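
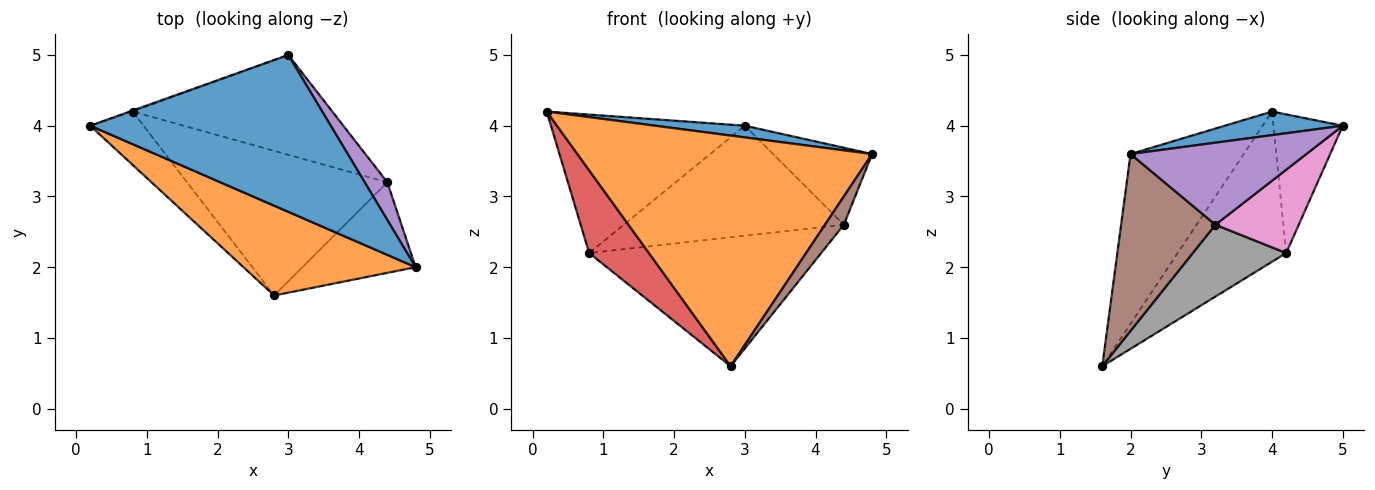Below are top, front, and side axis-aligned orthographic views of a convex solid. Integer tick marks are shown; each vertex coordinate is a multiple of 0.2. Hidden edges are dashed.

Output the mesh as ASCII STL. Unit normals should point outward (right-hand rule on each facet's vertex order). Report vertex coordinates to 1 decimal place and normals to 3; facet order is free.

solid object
 facet normal 0.097 -0.074 0.993
  outer loop
   vertex 3.0 5.0 4.0
   vertex 0.2 4.0 4.2
   vertex 4.8 2.0 3.6
  endloop
 endfacet
 facet normal -0.337 -0.877 0.342
  outer loop
   vertex 2.8 1.6 0.6
   vertex 4.8 2.0 3.6
   vertex 0.2 4.0 4.2
  endloop
 endfacet
 facet normal -0.337 0.942 -0.007
  outer loop
   vertex 0.8 4.2 2.2
   vertex 0.2 4.0 4.2
   vertex 3.0 5.0 4.0
  endloop
 endfacet
 facet normal -0.836 -0.461 -0.297
  outer loop
   vertex 0.8 4.2 2.2
   vertex 2.8 1.6 0.6
   vertex 0.2 4.0 4.2
  endloop
 endfacet
 facet normal 0.847 0.477 0.234
  outer loop
   vertex 4.4 3.2 2.6
   vertex 3.0 5.0 4.0
   vertex 4.8 2.0 3.6
  endloop
 endfacet
 facet normal 0.831 -0.166 -0.532
  outer loop
   vertex 4.4 3.2 2.6
   vertex 4.8 2.0 3.6
   vertex 2.8 1.6 0.6
  endloop
 endfacet
 facet normal 0.270 0.713 -0.647
  outer loop
   vertex 4.4 3.2 2.6
   vertex 0.8 4.2 2.2
   vertex 3.0 5.0 4.0
  endloop
 endfacet
 facet normal 0.259 0.643 -0.721
  outer loop
   vertex 4.4 3.2 2.6
   vertex 2.8 1.6 0.6
   vertex 0.8 4.2 2.2
  endloop
 endfacet
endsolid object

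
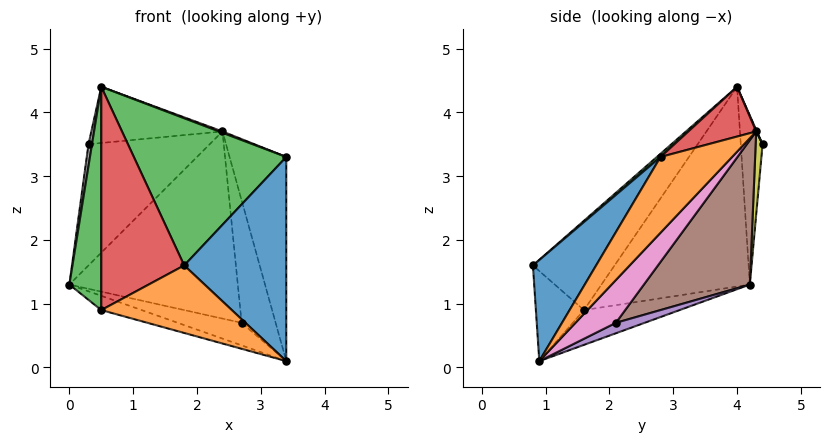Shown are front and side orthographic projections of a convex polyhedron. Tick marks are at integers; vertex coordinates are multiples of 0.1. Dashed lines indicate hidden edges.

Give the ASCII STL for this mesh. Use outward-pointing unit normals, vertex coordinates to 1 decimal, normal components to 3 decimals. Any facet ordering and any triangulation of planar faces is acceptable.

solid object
 facet normal -0.242 0.102 -0.965
  outer loop
   vertex 0.5 1.6 0.9
   vertex 0.0 4.2 1.3
   vertex 3.4 0.9 0.1
  endloop
 endfacet
 facet normal -0.317 -0.862 -0.396
  outer loop
   vertex 0.5 1.6 0.9
   vertex 3.4 0.9 0.1
   vertex 1.8 0.8 1.6
  endloop
 endfacet
 facet normal -0.968 -0.208 0.143
  outer loop
   vertex 0.5 1.6 0.9
   vertex 0.5 4.0 4.4
   vertex 0.0 4.2 1.3
  endloop
 endfacet
 facet normal -0.630 -0.640 0.439
  outer loop
   vertex 0.5 1.6 0.9
   vertex 1.8 0.8 1.6
   vertex 0.5 4.0 4.4
  endloop
 endfacet
 facet normal 0.245 0.544 -0.803
  outer loop
   vertex 2.7 2.1 0.7
   vertex 3.4 0.9 0.1
   vertex 0.0 4.2 1.3
  endloop
 endfacet
 facet normal 0.463 0.736 -0.494
  outer loop
   vertex 2.7 2.1 0.7
   vertex 0.0 4.2 1.3
   vertex 2.4 4.3 3.7
  endloop
 endfacet
 facet normal 0.711 0.599 -0.368
  outer loop
   vertex 2.7 2.1 0.7
   vertex 2.4 4.3 3.7
   vertex 3.4 0.9 0.1
  endloop
 endfacet
 facet normal -0.977 -0.157 0.147
  outer loop
   vertex 0.3 4.4 3.5
   vertex 0.0 4.2 1.3
   vertex 0.5 4.0 4.4
  endloop
 endfacet
 facet normal 0.057 0.994 -0.098
  outer loop
   vertex 0.3 4.4 3.5
   vertex 2.4 4.3 3.7
   vertex 0.0 4.2 1.3
  endloop
 endfacet
 facet normal 0.005 0.914 0.405
  outer loop
   vertex 0.3 4.4 3.5
   vertex 0.5 4.0 4.4
   vertex 2.4 4.3 3.7
  endloop
 endfacet
 facet normal 0.470 -0.759 0.451
  outer loop
   vertex 3.4 2.8 3.3
   vertex 1.8 0.8 1.6
   vertex 3.4 0.9 0.1
  endloop
 endfacet
 facet normal 0.735 0.583 -0.346
  outer loop
   vertex 3.4 2.8 3.3
   vertex 3.4 0.9 0.1
   vertex 2.4 4.3 3.7
  endloop
 endfacet
 facet normal 0.016 -0.655 0.756
  outer loop
   vertex 3.4 2.8 3.3
   vertex 0.5 4.0 4.4
   vertex 1.8 0.8 1.6
  endloop
 endfacet
 facet normal 0.348 -0.018 0.937
  outer loop
   vertex 3.4 2.8 3.3
   vertex 2.4 4.3 3.7
   vertex 0.5 4.0 4.4
  endloop
 endfacet
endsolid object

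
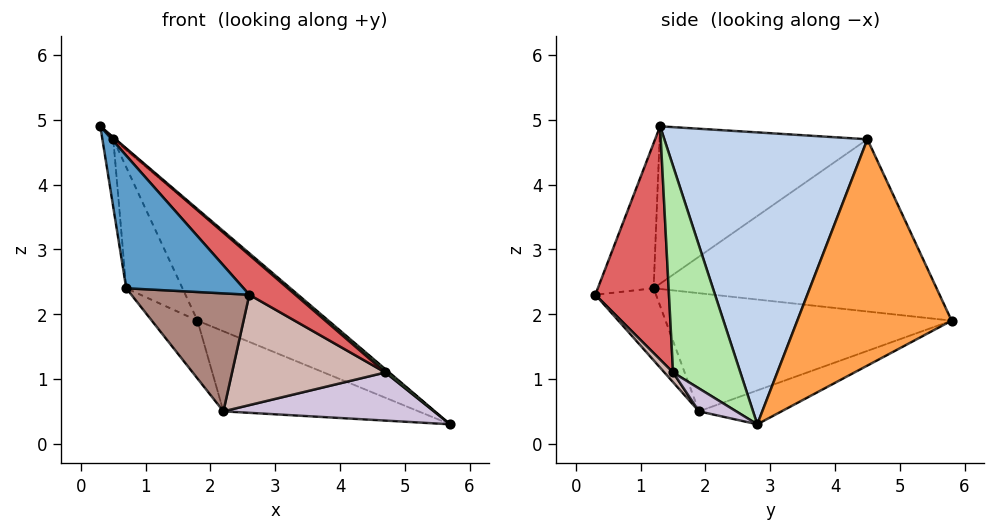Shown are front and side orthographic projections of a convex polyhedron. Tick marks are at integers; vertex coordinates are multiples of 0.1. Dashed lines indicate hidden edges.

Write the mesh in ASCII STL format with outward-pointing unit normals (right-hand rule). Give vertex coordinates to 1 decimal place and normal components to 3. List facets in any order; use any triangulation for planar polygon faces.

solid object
 facet normal -0.429 -0.903 -0.033
  outer loop
   vertex 0.7 1.2 2.4
   vertex 2.6 0.3 2.3
   vertex 0.3 1.3 4.9
  endloop
 endfacet
 facet normal 0.647 0.007 0.762
  outer loop
   vertex 0.5 4.5 4.7
   vertex 0.3 1.3 4.9
   vertex 5.7 2.8 0.3
  endloop
 endfacet
 facet normal 0.640 0.540 0.547
  outer loop
   vertex 0.5 4.5 4.7
   vertex 5.7 2.8 0.3
   vertex 1.8 5.8 1.9
  endloop
 endfacet
 facet normal -0.986 0.052 -0.160
  outer loop
   vertex 0.5 4.5 4.7
   vertex 0.7 1.2 2.4
   vertex 0.3 1.3 4.9
  endloop
 endfacet
 facet normal -0.921 0.183 -0.343
  outer loop
   vertex 0.5 4.5 4.7
   vertex 1.8 5.8 1.9
   vertex 0.7 1.2 2.4
  endloop
 endfacet
 facet normal 0.654 -0.038 0.755
  outer loop
   vertex 4.7 1.5 1.1
   vertex 5.7 2.8 0.3
   vertex 0.3 1.3 4.9
  endloop
 endfacet
 facet normal 0.614 -0.383 0.690
  outer loop
   vertex 4.7 1.5 1.1
   vertex 0.3 1.3 4.9
   vertex 2.6 0.3 2.3
  endloop
 endfacet
 facet normal -0.136 0.322 -0.937
  outer loop
   vertex 2.2 1.9 0.5
   vertex 1.8 5.8 1.9
   vertex 5.7 2.8 0.3
  endloop
 endfacet
 facet normal -0.801 0.128 -0.585
  outer loop
   vertex 2.2 1.9 0.5
   vertex 0.7 1.2 2.4
   vertex 1.8 5.8 1.9
  endloop
 endfacet
 facet normal 0.102 -0.577 -0.810
  outer loop
   vertex 2.2 1.9 0.5
   vertex 5.7 2.8 0.3
   vertex 4.7 1.5 1.1
  endloop
 endfacet
 facet normal -0.377 -0.732 -0.567
  outer loop
   vertex 2.2 1.9 0.5
   vertex 2.6 0.3 2.3
   vertex 0.7 1.2 2.4
  endloop
 endfacet
 facet normal 0.042 -0.742 -0.669
  outer loop
   vertex 2.2 1.9 0.5
   vertex 4.7 1.5 1.1
   vertex 2.6 0.3 2.3
  endloop
 endfacet
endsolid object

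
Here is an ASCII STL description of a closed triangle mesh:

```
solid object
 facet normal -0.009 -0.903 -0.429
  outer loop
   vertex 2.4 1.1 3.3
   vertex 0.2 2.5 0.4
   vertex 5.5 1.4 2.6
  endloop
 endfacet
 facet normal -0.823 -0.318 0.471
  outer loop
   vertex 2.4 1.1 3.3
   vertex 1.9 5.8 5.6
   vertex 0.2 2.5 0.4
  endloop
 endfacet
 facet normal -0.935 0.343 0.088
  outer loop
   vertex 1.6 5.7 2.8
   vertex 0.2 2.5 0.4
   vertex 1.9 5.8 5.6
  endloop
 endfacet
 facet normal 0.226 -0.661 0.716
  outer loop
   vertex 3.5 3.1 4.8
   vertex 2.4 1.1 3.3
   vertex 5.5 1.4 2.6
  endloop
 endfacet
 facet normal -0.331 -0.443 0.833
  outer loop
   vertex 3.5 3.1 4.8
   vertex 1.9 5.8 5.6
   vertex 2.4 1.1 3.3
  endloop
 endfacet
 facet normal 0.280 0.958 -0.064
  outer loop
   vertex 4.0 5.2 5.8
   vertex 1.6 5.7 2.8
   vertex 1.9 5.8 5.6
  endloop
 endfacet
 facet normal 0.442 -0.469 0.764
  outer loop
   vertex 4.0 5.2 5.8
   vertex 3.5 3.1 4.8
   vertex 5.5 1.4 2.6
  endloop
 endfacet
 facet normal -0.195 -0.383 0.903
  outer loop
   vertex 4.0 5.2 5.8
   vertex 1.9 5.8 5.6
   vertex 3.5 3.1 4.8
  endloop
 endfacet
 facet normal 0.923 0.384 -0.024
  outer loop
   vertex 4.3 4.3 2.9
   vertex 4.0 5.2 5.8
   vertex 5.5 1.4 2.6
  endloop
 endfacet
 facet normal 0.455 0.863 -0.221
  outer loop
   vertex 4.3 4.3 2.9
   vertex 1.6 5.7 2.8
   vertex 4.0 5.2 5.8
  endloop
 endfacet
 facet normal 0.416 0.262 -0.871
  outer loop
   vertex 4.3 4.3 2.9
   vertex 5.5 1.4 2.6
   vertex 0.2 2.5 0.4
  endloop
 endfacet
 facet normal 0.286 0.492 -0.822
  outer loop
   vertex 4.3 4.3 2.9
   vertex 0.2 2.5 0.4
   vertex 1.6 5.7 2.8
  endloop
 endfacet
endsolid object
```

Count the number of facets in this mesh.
12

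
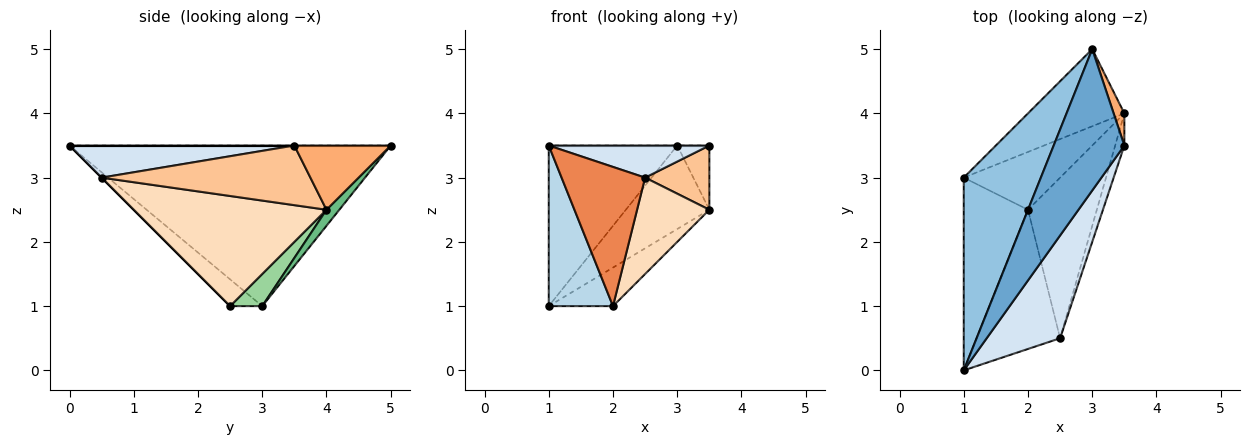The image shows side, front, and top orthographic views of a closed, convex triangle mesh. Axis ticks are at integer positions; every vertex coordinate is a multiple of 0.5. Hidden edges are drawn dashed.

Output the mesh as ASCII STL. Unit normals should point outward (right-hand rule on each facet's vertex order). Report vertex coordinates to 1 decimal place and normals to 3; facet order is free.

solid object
 facet normal 0.000 0.000 1.000
  outer loop
   vertex 3.0 5.0 3.5
   vertex 1.0 0.0 3.5
   vertex 3.5 3.5 3.5
  endloop
 endfacet
 facet normal -0.848 0.339 0.407
  outer loop
   vertex 1.0 3.0 1.0
   vertex 1.0 0.0 3.5
   vertex 3.0 5.0 3.5
  endloop
 endfacet
 facet normal -0.305 -0.610 -0.732
  outer loop
   vertex 1.0 3.0 1.0
   vertex 2.0 2.5 1.0
   vertex 1.0 0.0 3.5
  endloop
 endfacet
 facet normal 0.385 -0.275 0.881
  outer loop
   vertex 2.5 0.5 3.0
   vertex 3.5 3.5 3.5
   vertex 1.0 0.0 3.5
  endloop
 endfacet
 facet normal 0.000 -0.707 -0.707
  outer loop
   vertex 2.5 0.5 3.0
   vertex 1.0 0.0 3.5
   vertex 2.0 2.5 1.0
  endloop
 endfacet
 facet normal 0.937 0.312 0.156
  outer loop
   vertex 3.5 4.0 2.5
   vertex 3.0 5.0 3.5
   vertex 3.5 3.5 3.5
  endloop
 endfacet
 facet normal 0.946 -0.291 -0.145
  outer loop
   vertex 3.5 4.0 2.5
   vertex 3.5 3.5 3.5
   vertex 2.5 0.5 3.0
  endloop
 endfacet
 facet normal 0.808 -0.303 -0.505
  outer loop
   vertex 3.5 4.0 2.5
   vertex 2.5 0.5 3.0
   vertex 2.0 2.5 1.0
  endloop
 endfacet
 facet normal 0.112 0.730 -0.674
  outer loop
   vertex 3.5 4.0 2.5
   vertex 1.0 3.0 1.0
   vertex 3.0 5.0 3.5
  endloop
 endfacet
 facet normal 0.267 0.535 -0.802
  outer loop
   vertex 3.5 4.0 2.5
   vertex 2.0 2.5 1.0
   vertex 1.0 3.0 1.0
  endloop
 endfacet
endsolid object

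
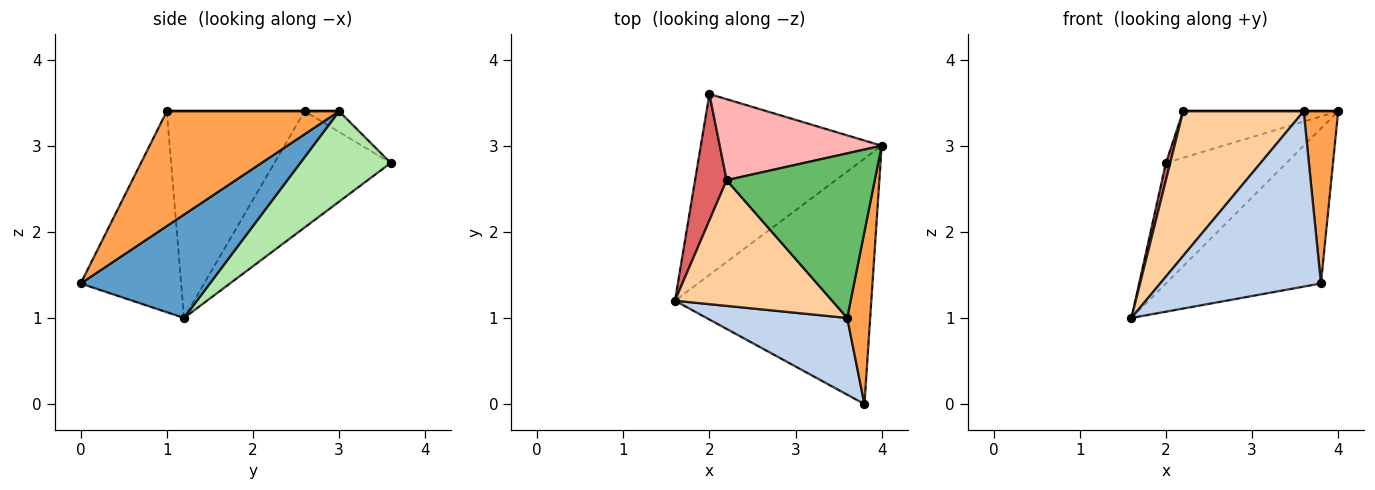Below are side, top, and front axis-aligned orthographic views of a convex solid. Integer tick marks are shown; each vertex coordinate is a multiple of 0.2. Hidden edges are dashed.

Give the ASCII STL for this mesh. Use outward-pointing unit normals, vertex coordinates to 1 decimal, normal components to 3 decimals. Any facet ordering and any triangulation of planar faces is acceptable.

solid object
 facet normal 0.407 0.488 -0.772
  outer loop
   vertex 3.8 0.0 1.4
   vertex 1.6 1.2 1.0
   vertex 4.0 3.0 3.4
  endloop
 endfacet
 facet normal -0.497 -0.795 0.348
  outer loop
   vertex 3.6 1.0 3.4
   vertex 1.6 1.2 1.0
   vertex 3.8 0.0 1.4
  endloop
 endfacet
 facet normal 0.962 -0.192 0.192
  outer loop
   vertex 3.6 1.0 3.4
   vertex 3.8 0.0 1.4
   vertex 4.0 3.0 3.4
  endloop
 endfacet
 facet normal -0.653 -0.572 0.497
  outer loop
   vertex 2.2 2.6 3.4
   vertex 1.6 1.2 1.0
   vertex 3.6 1.0 3.4
  endloop
 endfacet
 facet normal 0.000 0.000 1.000
  outer loop
   vertex 2.2 2.6 3.4
   vertex 3.6 1.0 3.4
   vertex 4.0 3.0 3.4
  endloop
 endfacet
 facet normal 0.384 0.512 -0.768
  outer loop
   vertex 2.0 3.6 2.8
   vertex 4.0 3.0 3.4
   vertex 1.6 1.2 1.0
  endloop
 endfacet
 facet normal -0.964 -0.036 0.262
  outer loop
   vertex 2.0 3.6 2.8
   vertex 1.6 1.2 1.0
   vertex 2.2 2.6 3.4
  endloop
 endfacet
 facet normal -0.110 0.495 0.862
  outer loop
   vertex 2.0 3.6 2.8
   vertex 2.2 2.6 3.4
   vertex 4.0 3.0 3.4
  endloop
 endfacet
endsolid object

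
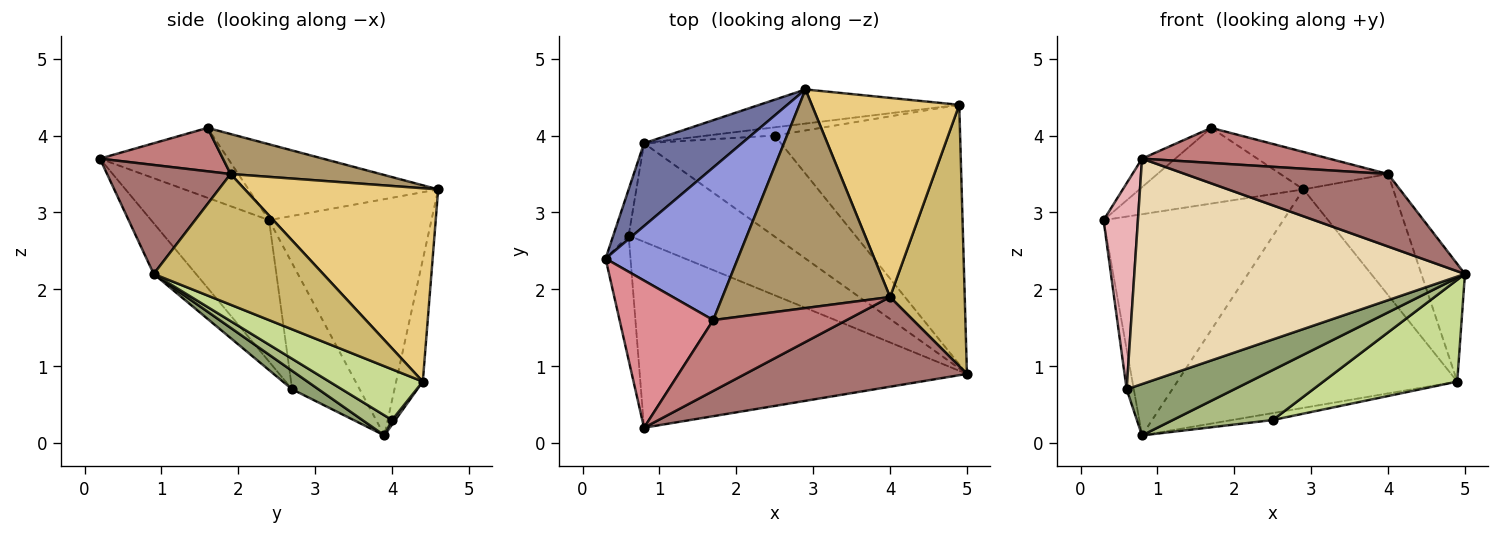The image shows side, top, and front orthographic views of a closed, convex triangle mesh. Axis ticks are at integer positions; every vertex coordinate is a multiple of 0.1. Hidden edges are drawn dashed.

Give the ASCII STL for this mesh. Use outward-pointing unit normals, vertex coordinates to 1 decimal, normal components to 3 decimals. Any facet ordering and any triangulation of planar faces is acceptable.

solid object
 facet normal -0.646 0.715 0.268
  outer loop
   vertex 0.8 3.9 0.1
   vertex 0.3 2.4 2.9
   vertex 2.9 4.6 3.3
  endloop
 endfacet
 facet normal -0.094 0.984 -0.154
  outer loop
   vertex 4.9 4.4 0.8
   vertex 0.8 3.9 0.1
   vertex 2.9 4.6 3.3
  endloop
 endfacet
 facet normal -0.457 0.395 0.797
  outer loop
   vertex 1.7 1.6 4.1
   vertex 2.9 4.6 3.3
   vertex 0.3 2.4 2.9
  endloop
 endfacet
 facet normal -0.987 0.104 -0.120
  outer loop
   vertex 0.6 2.7 0.7
   vertex 0.3 2.4 2.9
   vertex 0.8 3.9 0.1
  endloop
 endfacet
 facet normal 0.112 -0.459 -0.881
  outer loop
   vertex 0.6 2.7 0.7
   vertex 0.8 3.9 0.1
   vertex 5.0 0.9 2.2
  endloop
 endfacet
 facet normal 0.130 -0.440 -0.889
  outer loop
   vertex 2.5 4.0 0.3
   vertex 5.0 0.9 2.2
   vertex 0.8 3.9 0.1
  endloop
 endfacet
 facet normal 0.247 -0.354 -0.902
  outer loop
   vertex 2.5 4.0 0.3
   vertex 4.9 4.4 0.8
   vertex 5.0 0.9 2.2
  endloop
 endfacet
 facet normal 0.052 0.643 -0.764
  outer loop
   vertex 2.5 4.0 0.3
   vertex 0.8 3.9 0.1
   vertex 4.9 4.4 0.8
  endloop
 endfacet
 facet normal 0.229 0.164 0.959
  outer loop
   vertex 4.0 1.9 3.5
   vertex 2.9 4.6 3.3
   vertex 1.7 1.6 4.1
  endloop
 endfacet
 facet normal 0.847 0.218 0.484
  outer loop
   vertex 4.0 1.9 3.5
   vertex 5.0 0.9 2.2
   vertex 4.9 4.4 0.8
  endloop
 endfacet
 facet normal 0.746 0.346 0.569
  outer loop
   vertex 4.0 1.9 3.5
   vertex 4.9 4.4 0.8
   vertex 2.9 4.6 3.3
  endloop
 endfacet
 facet normal -0.098 -0.768 -0.633
  outer loop
   vertex 0.8 0.2 3.7
   vertex 0.6 2.7 0.7
   vertex 5.0 0.9 2.2
  endloop
 endfacet
 facet normal 0.357 -0.587 0.726
  outer loop
   vertex 0.8 0.2 3.7
   vertex 5.0 0.9 2.2
   vertex 4.0 1.9 3.5
  endloop
 endfacet
 facet normal 0.280 -0.426 0.860
  outer loop
   vertex 0.8 0.2 3.7
   vertex 4.0 1.9 3.5
   vertex 1.7 1.6 4.1
  endloop
 endfacet
 facet normal -0.591 0.154 0.792
  outer loop
   vertex 0.8 0.2 3.7
   vertex 1.7 1.6 4.1
   vertex 0.3 2.4 2.9
  endloop
 endfacet
 facet normal -0.947 -0.276 -0.167
  outer loop
   vertex 0.8 0.2 3.7
   vertex 0.3 2.4 2.9
   vertex 0.6 2.7 0.7
  endloop
 endfacet
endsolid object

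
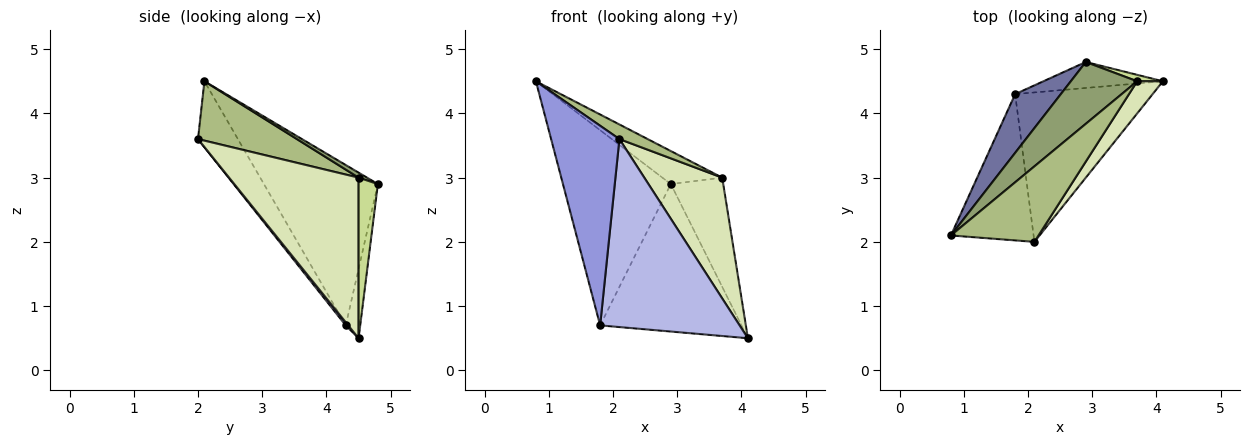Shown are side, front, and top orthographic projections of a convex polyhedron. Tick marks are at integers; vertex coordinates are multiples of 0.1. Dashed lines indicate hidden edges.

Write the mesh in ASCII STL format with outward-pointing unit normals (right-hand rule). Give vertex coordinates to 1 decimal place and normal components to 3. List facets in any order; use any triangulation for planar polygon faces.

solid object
 facet normal -0.711 0.673 0.203
  outer loop
   vertex 1.8 4.3 0.7
   vertex 0.8 2.1 4.5
   vertex 2.9 4.8 2.9
  endloop
 endfacet
 facet normal -0.100 0.980 -0.173
  outer loop
   vertex 1.8 4.3 0.7
   vertex 2.9 4.8 2.9
   vertex 4.1 4.5 0.5
  endloop
 endfacet
 facet normal -0.426 -0.730 -0.535
  outer loop
   vertex 1.8 4.3 0.7
   vertex 2.1 2.0 3.6
   vertex 0.8 2.1 4.5
  endloop
 endfacet
 facet normal 0.014 -0.783 -0.622
  outer loop
   vertex 1.8 4.3 0.7
   vertex 4.1 4.5 0.5
   vertex 2.1 2.0 3.6
  endloop
 endfacet
 facet normal 0.066 0.470 0.880
  outer loop
   vertex 3.7 4.5 3.0
   vertex 2.9 4.8 2.9
   vertex 0.8 2.1 4.5
  endloop
 endfacet
 facet normal 0.554 -0.158 0.817
  outer loop
   vertex 3.7 4.5 3.0
   vertex 0.8 2.1 4.5
   vertex 2.1 2.0 3.6
  endloop
 endfacet
 facet normal 0.345 0.937 0.055
  outer loop
   vertex 3.7 4.5 3.0
   vertex 4.1 4.5 0.5
   vertex 2.9 4.8 2.9
  endloop
 endfacet
 facet normal 0.849 -0.511 0.136
  outer loop
   vertex 3.7 4.5 3.0
   vertex 2.1 2.0 3.6
   vertex 4.1 4.5 0.5
  endloop
 endfacet
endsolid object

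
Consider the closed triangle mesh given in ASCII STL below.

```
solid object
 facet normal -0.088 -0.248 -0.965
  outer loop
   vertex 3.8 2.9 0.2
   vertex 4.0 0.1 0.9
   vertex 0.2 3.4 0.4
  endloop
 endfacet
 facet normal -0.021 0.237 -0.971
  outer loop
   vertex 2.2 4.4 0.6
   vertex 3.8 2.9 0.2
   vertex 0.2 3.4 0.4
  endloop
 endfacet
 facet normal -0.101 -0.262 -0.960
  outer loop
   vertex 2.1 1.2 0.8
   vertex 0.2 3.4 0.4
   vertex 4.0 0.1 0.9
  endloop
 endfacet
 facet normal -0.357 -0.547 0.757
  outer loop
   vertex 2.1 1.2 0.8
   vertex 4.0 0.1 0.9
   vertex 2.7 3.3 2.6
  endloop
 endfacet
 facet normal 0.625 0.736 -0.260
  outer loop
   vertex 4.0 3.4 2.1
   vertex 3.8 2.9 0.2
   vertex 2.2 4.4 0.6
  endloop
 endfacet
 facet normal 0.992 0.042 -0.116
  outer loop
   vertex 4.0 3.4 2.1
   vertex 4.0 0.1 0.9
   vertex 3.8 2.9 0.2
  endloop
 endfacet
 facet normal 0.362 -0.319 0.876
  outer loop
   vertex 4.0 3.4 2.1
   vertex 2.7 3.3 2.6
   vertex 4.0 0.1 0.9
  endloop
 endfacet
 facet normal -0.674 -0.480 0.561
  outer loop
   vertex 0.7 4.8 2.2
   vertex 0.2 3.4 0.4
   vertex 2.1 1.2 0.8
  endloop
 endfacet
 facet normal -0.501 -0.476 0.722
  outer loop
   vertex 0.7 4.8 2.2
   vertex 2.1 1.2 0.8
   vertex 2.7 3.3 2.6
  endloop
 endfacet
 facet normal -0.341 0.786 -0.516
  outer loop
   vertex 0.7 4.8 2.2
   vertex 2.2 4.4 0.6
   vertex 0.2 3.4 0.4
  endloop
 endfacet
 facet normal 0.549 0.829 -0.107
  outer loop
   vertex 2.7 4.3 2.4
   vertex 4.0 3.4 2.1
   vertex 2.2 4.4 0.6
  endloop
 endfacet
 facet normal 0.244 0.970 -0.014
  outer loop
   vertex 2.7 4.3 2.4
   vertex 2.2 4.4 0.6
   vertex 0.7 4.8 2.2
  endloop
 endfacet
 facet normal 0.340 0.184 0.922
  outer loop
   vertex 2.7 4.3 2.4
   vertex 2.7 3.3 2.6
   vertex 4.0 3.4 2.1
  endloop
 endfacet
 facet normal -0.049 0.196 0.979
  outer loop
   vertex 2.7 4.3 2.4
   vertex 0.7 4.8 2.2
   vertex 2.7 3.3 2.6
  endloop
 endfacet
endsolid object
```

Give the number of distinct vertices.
9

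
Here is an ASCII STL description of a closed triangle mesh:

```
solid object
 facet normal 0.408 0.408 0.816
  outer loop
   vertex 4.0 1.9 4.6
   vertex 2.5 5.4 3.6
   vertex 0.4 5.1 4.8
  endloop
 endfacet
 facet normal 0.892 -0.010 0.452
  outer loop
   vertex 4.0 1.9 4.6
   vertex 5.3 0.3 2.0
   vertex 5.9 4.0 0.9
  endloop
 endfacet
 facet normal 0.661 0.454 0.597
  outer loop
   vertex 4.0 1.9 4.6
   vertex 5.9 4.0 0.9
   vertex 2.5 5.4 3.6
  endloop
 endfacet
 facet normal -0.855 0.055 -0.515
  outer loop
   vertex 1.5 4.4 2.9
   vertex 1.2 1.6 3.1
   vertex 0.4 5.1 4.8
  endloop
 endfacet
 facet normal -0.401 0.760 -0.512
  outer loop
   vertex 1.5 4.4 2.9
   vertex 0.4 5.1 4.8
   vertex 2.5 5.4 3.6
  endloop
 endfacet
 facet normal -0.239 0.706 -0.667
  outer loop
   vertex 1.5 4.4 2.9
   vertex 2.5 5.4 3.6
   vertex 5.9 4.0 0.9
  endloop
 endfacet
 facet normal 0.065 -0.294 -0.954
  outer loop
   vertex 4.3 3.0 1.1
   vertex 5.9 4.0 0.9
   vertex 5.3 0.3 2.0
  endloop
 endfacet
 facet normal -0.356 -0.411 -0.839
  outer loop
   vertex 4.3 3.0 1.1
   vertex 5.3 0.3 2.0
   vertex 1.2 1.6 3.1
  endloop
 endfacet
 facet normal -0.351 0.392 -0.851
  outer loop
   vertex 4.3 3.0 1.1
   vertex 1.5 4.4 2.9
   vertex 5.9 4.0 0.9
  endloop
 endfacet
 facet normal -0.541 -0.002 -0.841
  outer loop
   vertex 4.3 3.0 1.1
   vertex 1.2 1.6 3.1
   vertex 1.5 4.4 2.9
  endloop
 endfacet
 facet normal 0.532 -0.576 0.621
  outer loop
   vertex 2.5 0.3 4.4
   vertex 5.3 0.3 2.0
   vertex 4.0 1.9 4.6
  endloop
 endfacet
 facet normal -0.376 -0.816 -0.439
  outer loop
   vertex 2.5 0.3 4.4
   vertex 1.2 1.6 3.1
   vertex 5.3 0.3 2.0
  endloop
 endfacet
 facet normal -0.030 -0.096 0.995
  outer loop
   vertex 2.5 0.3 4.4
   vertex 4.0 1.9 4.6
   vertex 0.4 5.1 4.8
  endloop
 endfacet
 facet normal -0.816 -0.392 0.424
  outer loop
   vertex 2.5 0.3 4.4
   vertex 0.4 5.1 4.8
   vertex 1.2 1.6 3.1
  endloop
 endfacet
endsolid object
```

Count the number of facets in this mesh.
14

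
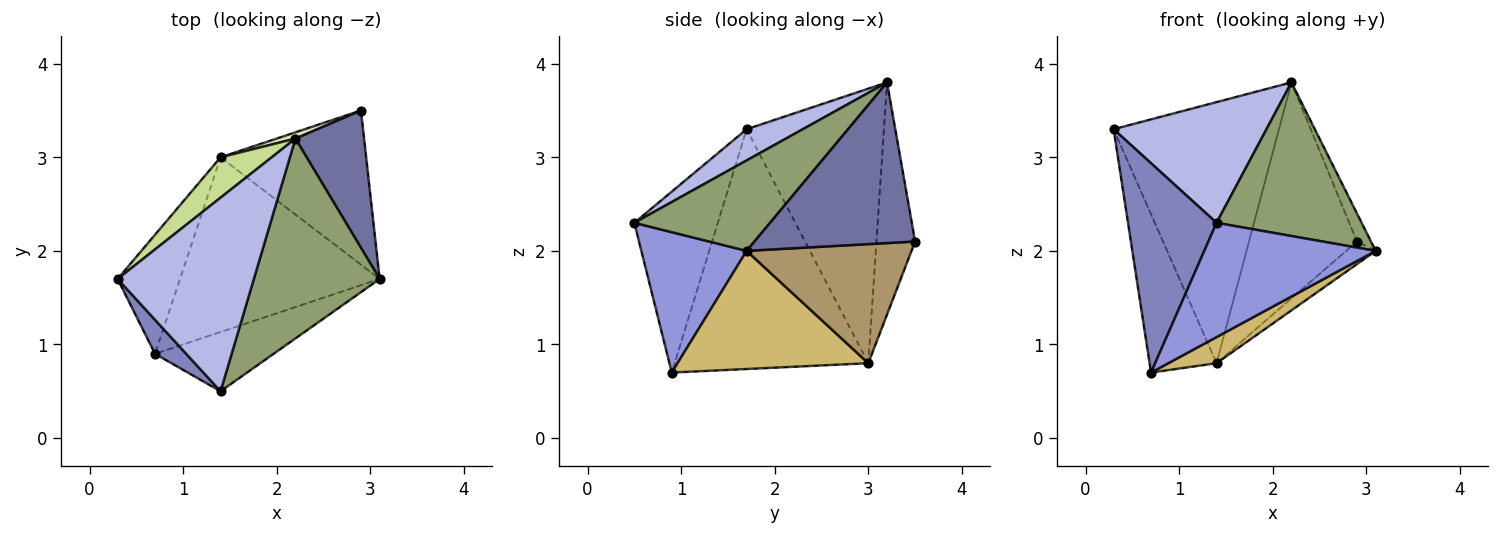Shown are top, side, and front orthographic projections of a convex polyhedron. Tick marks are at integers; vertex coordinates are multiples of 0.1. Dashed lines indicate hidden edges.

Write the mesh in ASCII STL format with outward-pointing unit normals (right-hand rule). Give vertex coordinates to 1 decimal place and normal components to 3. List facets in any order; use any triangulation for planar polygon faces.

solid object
 facet normal 0.917 0.080 0.392
  outer loop
   vertex 2.2 3.2 3.8
   vertex 3.1 1.7 2.0
   vertex 2.9 3.5 2.1
  endloop
 endfacet
 facet normal -0.681 -0.722 0.117
  outer loop
   vertex 1.4 0.5 2.3
   vertex 0.3 1.7 3.3
   vertex 0.7 0.9 0.7
  endloop
 endfacet
 facet normal 0.479 -0.779 -0.404
  outer loop
   vertex 1.4 0.5 2.3
   vertex 0.7 0.9 0.7
   vertex 3.1 1.7 2.0
  endloop
 endfacet
 facet normal 0.191 -0.519 0.833
  outer loop
   vertex 1.4 0.5 2.3
   vertex 2.2 3.2 3.8
   vertex 0.3 1.7 3.3
  endloop
 endfacet
 facet normal 0.495 -0.529 0.689
  outer loop
   vertex 1.4 0.5 2.3
   vertex 3.1 1.7 2.0
   vertex 2.2 3.2 3.8
  endloop
 endfacet
 facet normal -0.918 0.317 -0.239
  outer loop
   vertex 1.4 3.0 0.8
   vertex 0.7 0.9 0.7
   vertex 0.3 1.7 3.3
  endloop
 endfacet
 facet normal -0.634 0.764 0.118
  outer loop
   vertex 1.4 3.0 0.8
   vertex 0.3 1.7 3.3
   vertex 2.2 3.2 3.8
  endloop
 endfacet
 facet normal -0.337 0.941 0.027
  outer loop
   vertex 1.4 3.0 0.8
   vertex 2.2 3.2 3.8
   vertex 2.9 3.5 2.1
  endloop
 endfacet
 facet normal 0.629 0.113 -0.769
  outer loop
   vertex 1.4 3.0 0.8
   vertex 2.9 3.5 2.1
   vertex 3.1 1.7 2.0
  endloop
 endfacet
 facet normal 0.505 -0.128 -0.854
  outer loop
   vertex 1.4 3.0 0.8
   vertex 3.1 1.7 2.0
   vertex 0.7 0.9 0.7
  endloop
 endfacet
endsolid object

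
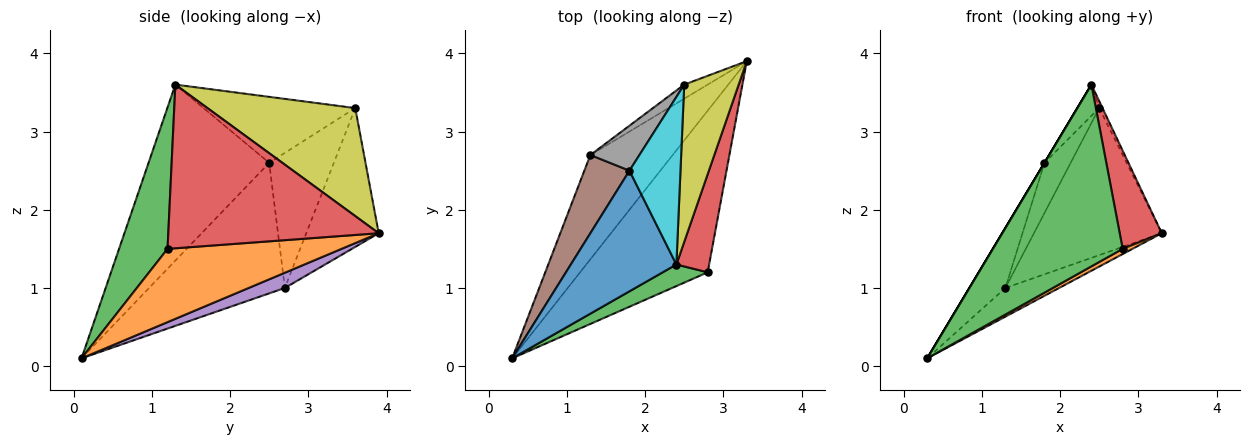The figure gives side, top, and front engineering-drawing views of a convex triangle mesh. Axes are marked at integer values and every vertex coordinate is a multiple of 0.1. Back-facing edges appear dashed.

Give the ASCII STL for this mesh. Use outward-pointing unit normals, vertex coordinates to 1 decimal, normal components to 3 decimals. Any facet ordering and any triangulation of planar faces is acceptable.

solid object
 facet normal -0.857 0.000 0.514
  outer loop
   vertex 1.8 2.5 2.6
   vertex 0.3 0.1 0.1
   vertex 2.4 1.3 3.6
  endloop
 endfacet
 facet normal 0.498 -0.028 -0.867
  outer loop
   vertex 2.8 1.2 1.5
   vertex 0.3 0.1 0.1
   vertex 3.3 3.9 1.7
  endloop
 endfacet
 facet normal 0.348 -0.931 0.111
  outer loop
   vertex 2.8 1.2 1.5
   vertex 2.4 1.3 3.6
   vertex 0.3 0.1 0.1
  endloop
 endfacet
 facet normal 0.962 -0.192 0.192
  outer loop
   vertex 2.8 1.2 1.5
   vertex 3.3 3.9 1.7
   vertex 2.4 1.3 3.6
  endloop
 endfacet
 facet normal 0.176 0.261 -0.949
  outer loop
   vertex 1.3 2.7 1.0
   vertex 3.3 3.9 1.7
   vertex 0.3 0.1 0.1
  endloop
 endfacet
 facet normal -0.917 0.243 0.317
  outer loop
   vertex 1.3 2.7 1.0
   vertex 0.3 0.1 0.1
   vertex 1.8 2.5 2.6
  endloop
 endfacet
 facet normal -0.491 0.867 -0.083
  outer loop
   vertex 2.5 3.6 3.3
   vertex 3.3 3.9 1.7
   vertex 1.3 2.7 1.0
  endloop
 endfacet
 facet normal -0.878 0.356 0.319
  outer loop
   vertex 2.5 3.6 3.3
   vertex 1.3 2.7 1.0
   vertex 1.8 2.5 2.6
  endloop
 endfacet
 facet normal 0.893 0.020 0.450
  outer loop
   vertex 2.5 3.6 3.3
   vertex 2.4 1.3 3.6
   vertex 3.3 3.9 1.7
  endloop
 endfacet
 facet normal -0.786 0.113 0.608
  outer loop
   vertex 2.5 3.6 3.3
   vertex 1.8 2.5 2.6
   vertex 2.4 1.3 3.6
  endloop
 endfacet
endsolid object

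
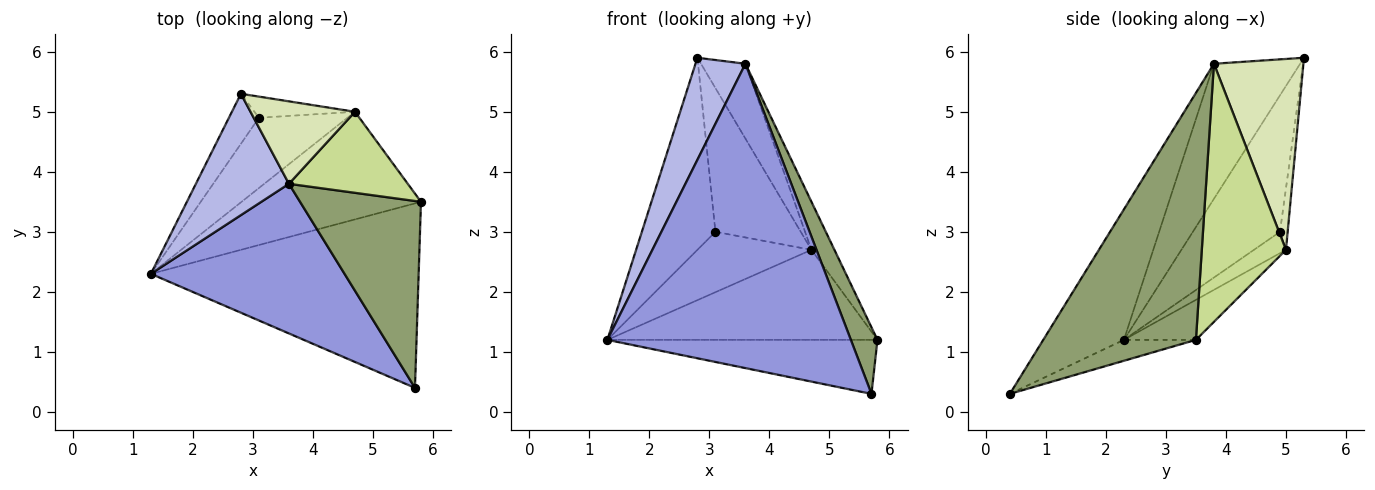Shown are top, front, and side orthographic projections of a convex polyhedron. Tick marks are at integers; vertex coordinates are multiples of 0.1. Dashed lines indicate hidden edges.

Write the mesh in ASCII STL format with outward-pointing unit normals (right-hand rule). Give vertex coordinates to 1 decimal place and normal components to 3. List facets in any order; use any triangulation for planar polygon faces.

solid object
 facet normal -0.075 0.280 -0.957
  outer loop
   vertex 5.7 0.4 0.3
   vertex 1.3 2.3 1.2
   vertex 5.8 3.5 1.2
  endloop
 endfacet
 facet normal -0.753 0.636 -0.166
  outer loop
   vertex 3.1 4.9 3.0
   vertex 1.3 2.3 1.2
   vertex 2.8 5.3 5.9
  endloop
 endfacet
 facet normal -0.285 -0.860 0.423
  outer loop
   vertex 3.6 3.8 5.8
   vertex 1.3 2.3 1.2
   vertex 5.7 0.4 0.3
  endloop
 endfacet
 facet normal -0.743 -0.431 0.512
  outer loop
   vertex 3.6 3.8 5.8
   vertex 2.8 5.3 5.9
   vertex 1.3 2.3 1.2
  endloop
 endfacet
 facet normal 0.887 -0.155 0.434
  outer loop
   vertex 3.6 3.8 5.8
   vertex 5.7 0.4 0.3
   vertex 5.8 3.5 1.2
  endloop
 endfacet
 facet normal -0.089 0.985 -0.145
  outer loop
   vertex 4.7 5.0 2.7
   vertex 3.1 4.9 3.0
   vertex 2.8 5.3 5.9
  endloop
 endfacet
 facet normal 0.882 0.241 0.406
  outer loop
   vertex 4.7 5.0 2.7
   vertex 3.6 3.8 5.8
   vertex 5.8 3.5 1.2
  endloop
 endfacet
 facet normal 0.804 0.400 0.440
  outer loop
   vertex 4.7 5.0 2.7
   vertex 2.8 5.3 5.9
   vertex 3.6 3.8 5.8
  endloop
 endfacet
 facet normal -0.169 0.632 -0.756
  outer loop
   vertex 4.7 5.0 2.7
   vertex 5.8 3.5 1.2
   vertex 1.3 2.3 1.2
  endloop
 endfacet
 facet normal -0.180 0.641 -0.746
  outer loop
   vertex 4.7 5.0 2.7
   vertex 1.3 2.3 1.2
   vertex 3.1 4.9 3.0
  endloop
 endfacet
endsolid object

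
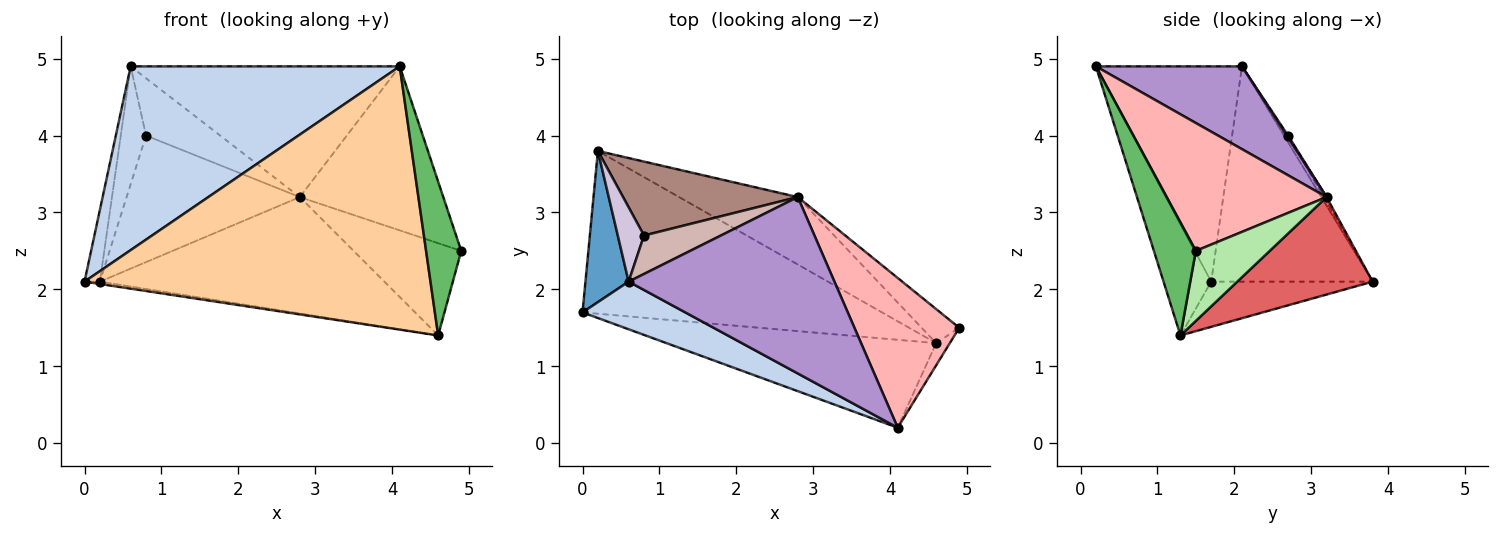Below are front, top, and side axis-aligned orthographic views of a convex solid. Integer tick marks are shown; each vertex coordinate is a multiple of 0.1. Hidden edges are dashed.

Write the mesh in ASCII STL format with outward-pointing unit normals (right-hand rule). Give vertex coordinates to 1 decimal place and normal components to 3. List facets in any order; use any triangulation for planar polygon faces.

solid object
 facet normal -0.976 0.093 0.196
  outer loop
   vertex 0.6 2.1 4.9
   vertex 0.2 3.8 2.1
   vertex 0.0 1.7 2.1
  endloop
 endfacet
 facet normal -0.465 -0.857 0.222
  outer loop
   vertex 4.1 0.2 4.9
   vertex 0.6 2.1 4.9
   vertex 0.0 1.7 2.1
  endloop
 endfacet
 facet normal -0.149 0.014 -0.989
  outer loop
   vertex 4.6 1.3 1.4
   vertex 0.0 1.7 2.1
   vertex 0.2 3.8 2.1
  endloop
 endfacet
 facet normal -0.130 -0.941 -0.314
  outer loop
   vertex 4.6 1.3 1.4
   vertex 4.1 0.2 4.9
   vertex 0.0 1.7 2.1
  endloop
 endfacet
 facet normal 0.763 -0.639 -0.092
  outer loop
   vertex 4.6 1.3 1.4
   vertex 4.9 1.5 2.5
   vertex 4.1 0.2 4.9
  endloop
 endfacet
 facet normal 0.541 0.789 -0.291
  outer loop
   vertex 2.8 3.2 3.2
   vertex 4.9 1.5 2.5
   vertex 4.6 1.3 1.4
  endloop
 endfacet
 facet normal 0.381 0.800 -0.464
  outer loop
   vertex 2.8 3.2 3.2
   vertex 4.6 1.3 1.4
   vertex 0.2 3.8 2.1
  endloop
 endfacet
 facet normal 0.635 0.570 0.521
  outer loop
   vertex 2.8 3.2 3.2
   vertex 4.1 0.2 4.9
   vertex 4.9 1.5 2.5
  endloop
 endfacet
 facet normal 0.308 0.566 0.765
  outer loop
   vertex 2.8 3.2 3.2
   vertex 0.6 2.1 4.9
   vertex 4.1 0.2 4.9
  endloop
 endfacet
 facet normal -0.137 0.838 0.528
  outer loop
   vertex 0.8 2.7 4.0
   vertex 0.2 3.8 2.1
   vertex 0.6 2.1 4.9
  endloop
 endfacet
 facet normal -0.014 0.863 0.504
  outer loop
   vertex 0.8 2.7 4.0
   vertex 2.8 3.2 3.2
   vertex 0.2 3.8 2.1
  endloop
 endfacet
 facet normal 0.015 0.830 0.557
  outer loop
   vertex 0.8 2.7 4.0
   vertex 0.6 2.1 4.9
   vertex 2.8 3.2 3.2
  endloop
 endfacet
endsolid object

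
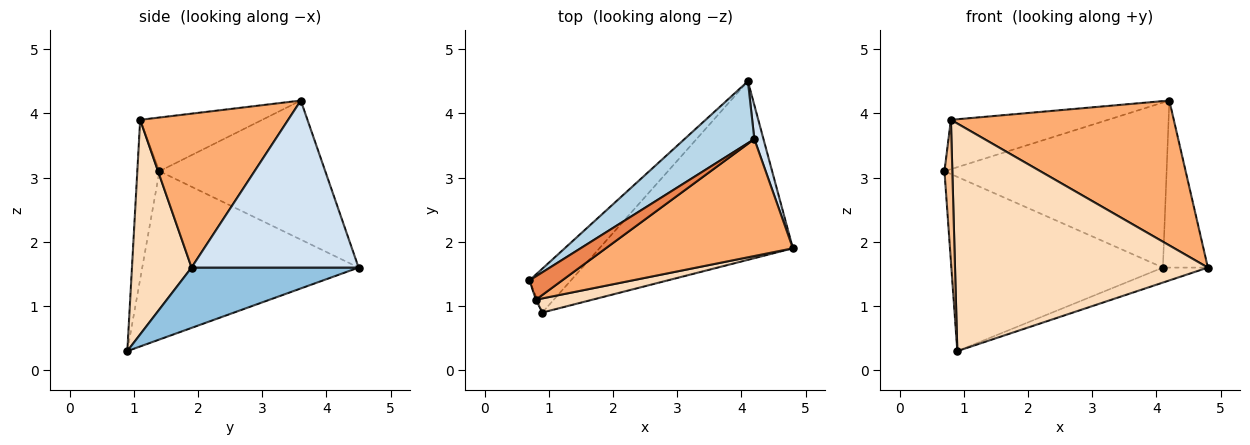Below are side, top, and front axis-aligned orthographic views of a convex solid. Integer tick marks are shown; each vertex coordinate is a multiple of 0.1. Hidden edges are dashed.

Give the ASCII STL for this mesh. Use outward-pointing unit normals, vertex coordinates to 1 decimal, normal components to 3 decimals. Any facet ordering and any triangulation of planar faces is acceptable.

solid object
 facet normal -0.704 0.689 -0.173
  outer loop
   vertex 0.9 0.9 0.3
   vertex 0.7 1.4 3.1
   vertex 4.1 4.5 1.6
  endloop
 endfacet
 facet normal 0.297 0.080 -0.952
  outer loop
   vertex 0.9 0.9 0.3
   vertex 4.1 4.5 1.6
   vertex 4.8 1.9 1.6
  endloop
 endfacet
 facet normal -0.573 0.768 0.288
  outer loop
   vertex 4.2 3.6 4.2
   vertex 4.1 4.5 1.6
   vertex 0.7 1.4 3.1
  endloop
 endfacet
 facet normal 0.964 0.260 0.053
  outer loop
   vertex 4.2 3.6 4.2
   vertex 4.8 1.9 1.6
   vertex 4.1 4.5 1.6
  endloop
 endfacet
 facet normal -0.575 0.740 0.349
  outer loop
   vertex 0.8 1.1 3.9
   vertex 4.2 3.6 4.2
   vertex 0.7 1.4 3.1
  endloop
 endfacet
 facet normal 0.459 -0.691 0.558
  outer loop
   vertex 0.8 1.1 3.9
   vertex 4.8 1.9 1.6
   vertex 4.2 3.6 4.2
  endloop
 endfacet
 facet normal -0.942 -0.334 -0.008
  outer loop
   vertex 0.8 1.1 3.9
   vertex 0.7 1.4 3.1
   vertex 0.9 0.9 0.3
  endloop
 endfacet
 facet normal 0.229 -0.972 0.060
  outer loop
   vertex 0.8 1.1 3.9
   vertex 0.9 0.9 0.3
   vertex 4.8 1.9 1.6
  endloop
 endfacet
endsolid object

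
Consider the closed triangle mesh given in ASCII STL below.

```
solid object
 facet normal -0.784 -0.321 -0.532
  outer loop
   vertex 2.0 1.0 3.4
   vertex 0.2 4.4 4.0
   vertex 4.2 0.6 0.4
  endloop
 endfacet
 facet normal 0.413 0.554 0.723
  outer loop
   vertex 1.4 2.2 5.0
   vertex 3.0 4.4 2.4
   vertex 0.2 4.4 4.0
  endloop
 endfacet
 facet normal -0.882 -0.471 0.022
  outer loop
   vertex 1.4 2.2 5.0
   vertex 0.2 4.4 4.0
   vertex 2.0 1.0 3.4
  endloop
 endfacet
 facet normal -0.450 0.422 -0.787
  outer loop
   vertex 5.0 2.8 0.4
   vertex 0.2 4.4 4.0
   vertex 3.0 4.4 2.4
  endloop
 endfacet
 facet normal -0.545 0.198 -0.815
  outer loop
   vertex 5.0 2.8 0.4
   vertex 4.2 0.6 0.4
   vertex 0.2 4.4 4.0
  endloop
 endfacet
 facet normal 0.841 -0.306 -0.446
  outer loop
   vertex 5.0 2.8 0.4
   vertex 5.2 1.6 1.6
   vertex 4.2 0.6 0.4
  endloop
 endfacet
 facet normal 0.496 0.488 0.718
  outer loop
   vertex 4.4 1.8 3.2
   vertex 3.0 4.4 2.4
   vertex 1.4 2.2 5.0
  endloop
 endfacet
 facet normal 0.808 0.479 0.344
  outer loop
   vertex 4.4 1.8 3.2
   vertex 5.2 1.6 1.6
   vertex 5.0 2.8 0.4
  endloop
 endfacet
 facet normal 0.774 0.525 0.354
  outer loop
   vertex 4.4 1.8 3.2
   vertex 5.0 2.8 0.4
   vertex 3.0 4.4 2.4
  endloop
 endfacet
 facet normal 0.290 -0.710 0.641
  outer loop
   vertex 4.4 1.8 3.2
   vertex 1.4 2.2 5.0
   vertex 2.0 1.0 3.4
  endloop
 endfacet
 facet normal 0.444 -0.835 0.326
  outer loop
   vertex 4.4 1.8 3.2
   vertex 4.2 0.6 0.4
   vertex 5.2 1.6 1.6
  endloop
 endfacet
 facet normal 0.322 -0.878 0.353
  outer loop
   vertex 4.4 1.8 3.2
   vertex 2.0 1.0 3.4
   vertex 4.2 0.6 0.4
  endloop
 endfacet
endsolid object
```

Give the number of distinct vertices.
8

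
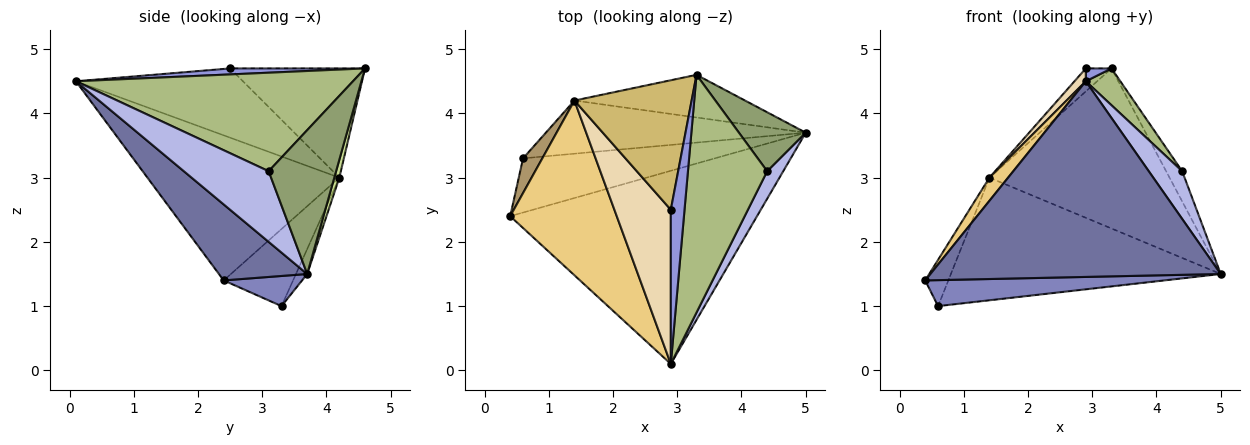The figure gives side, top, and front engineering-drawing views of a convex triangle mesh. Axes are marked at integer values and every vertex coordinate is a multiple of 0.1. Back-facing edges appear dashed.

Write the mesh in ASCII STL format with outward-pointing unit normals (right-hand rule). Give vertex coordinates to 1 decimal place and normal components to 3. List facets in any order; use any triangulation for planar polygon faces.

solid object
 facet normal 0.211 -0.696 -0.687
  outer loop
   vertex 2.9 0.1 4.5
   vertex 0.4 2.4 1.4
   vertex 5.0 3.7 1.5
  endloop
 endfacet
 facet normal 0.140 -0.428 -0.893
  outer loop
   vertex 0.6 3.3 1.0
   vertex 5.0 3.7 1.5
   vertex 0.4 2.4 1.4
  endloop
 endfacet
 facet normal 0.400 -0.076 0.913
  outer loop
   vertex 2.9 2.5 4.7
   vertex 2.9 0.1 4.5
   vertex 3.3 4.6 4.7
  endloop
 endfacet
 facet normal 0.910 -0.359 0.207
  outer loop
   vertex 4.4 3.1 3.1
   vertex 2.9 0.1 4.5
   vertex 5.0 3.7 1.5
  endloop
 endfacet
 facet normal 0.887 0.211 0.412
  outer loop
   vertex 4.4 3.1 3.1
   vertex 5.0 3.7 1.5
   vertex 3.3 4.6 4.7
  endloop
 endfacet
 facet normal 0.776 -0.097 0.624
  outer loop
   vertex 4.4 3.1 3.1
   vertex 3.3 4.6 4.7
   vertex 2.9 0.1 4.5
  endloop
 endfacet
 facet normal 0.027 0.966 -0.257
  outer loop
   vertex 1.4 4.2 3.0
   vertex 3.3 4.6 4.7
   vertex 5.0 3.7 1.5
  endloop
 endfacet
 facet normal -0.038 0.917 -0.397
  outer loop
   vertex 1.4 4.2 3.0
   vertex 5.0 3.7 1.5
   vertex 0.6 3.3 1.0
  endloop
 endfacet
 facet normal -0.923 0.308 0.231
  outer loop
   vertex 1.4 4.2 3.0
   vertex 0.6 3.3 1.0
   vertex 0.4 2.4 1.4
  endloop
 endfacet
 facet normal -0.676 0.129 0.725
  outer loop
   vertex 1.4 4.2 3.0
   vertex 2.9 2.5 4.7
   vertex 3.3 4.6 4.7
  endloop
 endfacet
 facet normal -0.804 -0.078 0.590
  outer loop
   vertex 1.4 4.2 3.0
   vertex 0.4 2.4 1.4
   vertex 2.9 0.1 4.5
  endloop
 endfacet
 facet normal -0.774 -0.053 0.631
  outer loop
   vertex 1.4 4.2 3.0
   vertex 2.9 0.1 4.5
   vertex 2.9 2.5 4.7
  endloop
 endfacet
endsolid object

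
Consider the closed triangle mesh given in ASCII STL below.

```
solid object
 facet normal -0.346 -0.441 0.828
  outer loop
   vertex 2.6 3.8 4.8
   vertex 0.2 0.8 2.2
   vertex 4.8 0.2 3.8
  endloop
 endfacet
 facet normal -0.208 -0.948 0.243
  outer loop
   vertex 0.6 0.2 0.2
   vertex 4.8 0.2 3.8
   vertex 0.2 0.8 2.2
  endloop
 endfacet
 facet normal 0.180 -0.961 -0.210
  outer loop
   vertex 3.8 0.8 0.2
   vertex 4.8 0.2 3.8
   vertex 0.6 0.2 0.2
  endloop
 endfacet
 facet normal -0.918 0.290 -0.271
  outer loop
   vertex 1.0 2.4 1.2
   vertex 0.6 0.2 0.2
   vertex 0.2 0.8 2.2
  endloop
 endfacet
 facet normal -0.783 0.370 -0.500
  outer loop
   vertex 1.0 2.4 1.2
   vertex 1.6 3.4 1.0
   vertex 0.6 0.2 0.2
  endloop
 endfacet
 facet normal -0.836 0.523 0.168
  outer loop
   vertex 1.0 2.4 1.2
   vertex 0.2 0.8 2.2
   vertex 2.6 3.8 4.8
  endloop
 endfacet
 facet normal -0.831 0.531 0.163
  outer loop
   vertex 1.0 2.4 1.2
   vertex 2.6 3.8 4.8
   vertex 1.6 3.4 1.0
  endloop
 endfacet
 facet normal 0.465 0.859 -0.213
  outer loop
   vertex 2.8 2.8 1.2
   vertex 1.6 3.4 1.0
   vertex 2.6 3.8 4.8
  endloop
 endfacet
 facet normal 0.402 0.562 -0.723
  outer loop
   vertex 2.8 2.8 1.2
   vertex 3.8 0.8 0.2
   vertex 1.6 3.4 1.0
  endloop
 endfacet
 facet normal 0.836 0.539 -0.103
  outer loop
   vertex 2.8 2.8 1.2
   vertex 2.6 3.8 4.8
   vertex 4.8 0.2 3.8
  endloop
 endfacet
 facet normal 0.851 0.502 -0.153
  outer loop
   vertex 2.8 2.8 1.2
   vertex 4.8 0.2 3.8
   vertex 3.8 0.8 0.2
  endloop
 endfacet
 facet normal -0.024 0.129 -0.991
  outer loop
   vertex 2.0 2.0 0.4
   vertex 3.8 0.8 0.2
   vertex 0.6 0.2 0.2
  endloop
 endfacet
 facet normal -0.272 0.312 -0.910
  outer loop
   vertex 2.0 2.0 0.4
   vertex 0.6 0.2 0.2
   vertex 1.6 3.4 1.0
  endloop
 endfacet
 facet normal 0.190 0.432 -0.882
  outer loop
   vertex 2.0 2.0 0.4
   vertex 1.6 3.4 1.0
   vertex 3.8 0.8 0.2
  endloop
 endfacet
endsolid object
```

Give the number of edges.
21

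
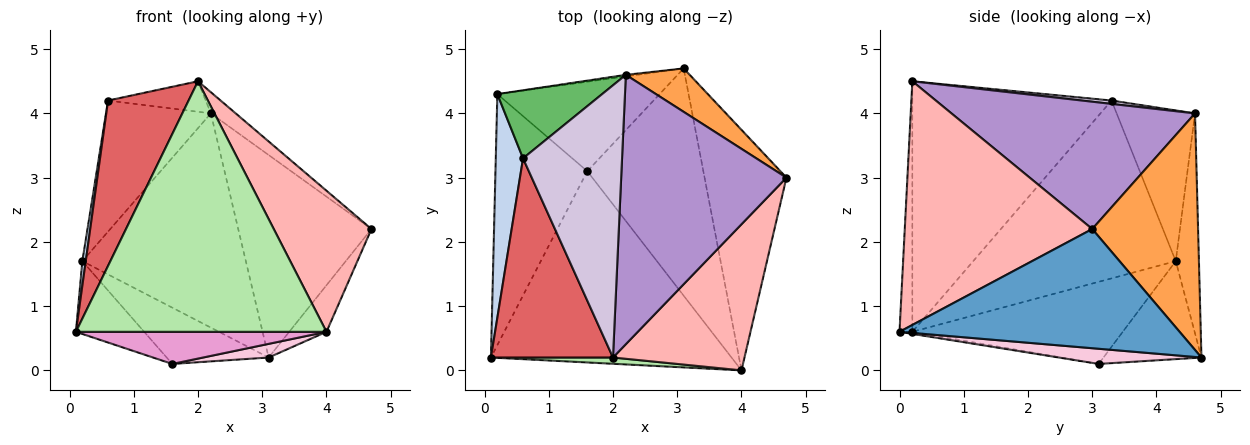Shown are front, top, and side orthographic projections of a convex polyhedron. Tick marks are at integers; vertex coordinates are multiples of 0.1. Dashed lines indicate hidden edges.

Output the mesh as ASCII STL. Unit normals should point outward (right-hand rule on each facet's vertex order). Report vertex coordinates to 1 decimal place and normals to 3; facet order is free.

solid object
 facet normal 0.819 0.109 -0.563
  outer loop
   vertex 4.0 0.0 0.6
   vertex 3.1 4.7 0.2
   vertex 4.7 3.0 2.2
  endloop
 endfacet
 facet normal -0.988 -0.017 0.152
  outer loop
   vertex 0.2 4.3 1.7
   vertex 0.1 0.2 0.6
   vertex 0.6 3.3 4.2
  endloop
 endfacet
 facet normal 0.613 0.772 0.166
  outer loop
   vertex 2.2 4.6 4.0
   vertex 4.7 3.0 2.2
   vertex 3.1 4.7 0.2
  endloop
 endfacet
 facet normal -0.140 0.990 -0.007
  outer loop
   vertex 2.2 4.6 4.0
   vertex 3.1 4.7 0.2
   vertex 0.2 4.3 1.7
  endloop
 endfacet
 facet normal -0.553 0.739 0.384
  outer loop
   vertex 2.2 4.6 4.0
   vertex 0.2 4.3 1.7
   vertex 0.6 3.3 4.2
  endloop
 endfacet
 facet normal -0.051 -0.998 0.025
  outer loop
   vertex 2.0 0.2 4.5
   vertex 0.1 0.2 0.6
   vertex 4.0 0.0 0.6
  endloop
 endfacet
 facet normal -0.845 -0.342 0.412
  outer loop
   vertex 2.0 0.2 4.5
   vertex 0.6 3.3 4.2
   vertex 0.1 0.2 0.6
  endloop
 endfacet
 facet normal 0.800 -0.417 0.432
  outer loop
   vertex 2.0 0.2 4.5
   vertex 4.0 0.0 0.6
   vertex 4.7 3.0 2.2
  endloop
 endfacet
 facet normal 0.609 0.062 0.791
  outer loop
   vertex 2.0 0.2 4.5
   vertex 4.7 3.0 2.2
   vertex 2.2 4.6 4.0
  endloop
 endfacet
 facet normal 0.034 0.111 0.993
  outer loop
   vertex 2.0 0.2 4.5
   vertex 2.2 4.6 4.0
   vertex 0.6 3.3 4.2
  endloop
 endfacet
 facet normal -0.652 0.211 -0.729
  outer loop
   vertex 1.6 3.1 0.1
   vertex 0.1 0.2 0.6
   vertex 0.2 4.3 1.7
  endloop
 endfacet
 facet normal -0.455 0.474 -0.754
  outer loop
   vertex 1.6 3.1 0.1
   vertex 0.2 4.3 1.7
   vertex 3.1 4.7 0.2
  endloop
 endfacet
 facet normal -0.008 -0.166 -0.986
  outer loop
   vertex 1.6 3.1 0.1
   vertex 4.0 0.0 0.6
   vertex 0.1 0.2 0.6
  endloop
 endfacet
 facet normal 0.129 -0.059 -0.990
  outer loop
   vertex 1.6 3.1 0.1
   vertex 3.1 4.7 0.2
   vertex 4.0 0.0 0.6
  endloop
 endfacet
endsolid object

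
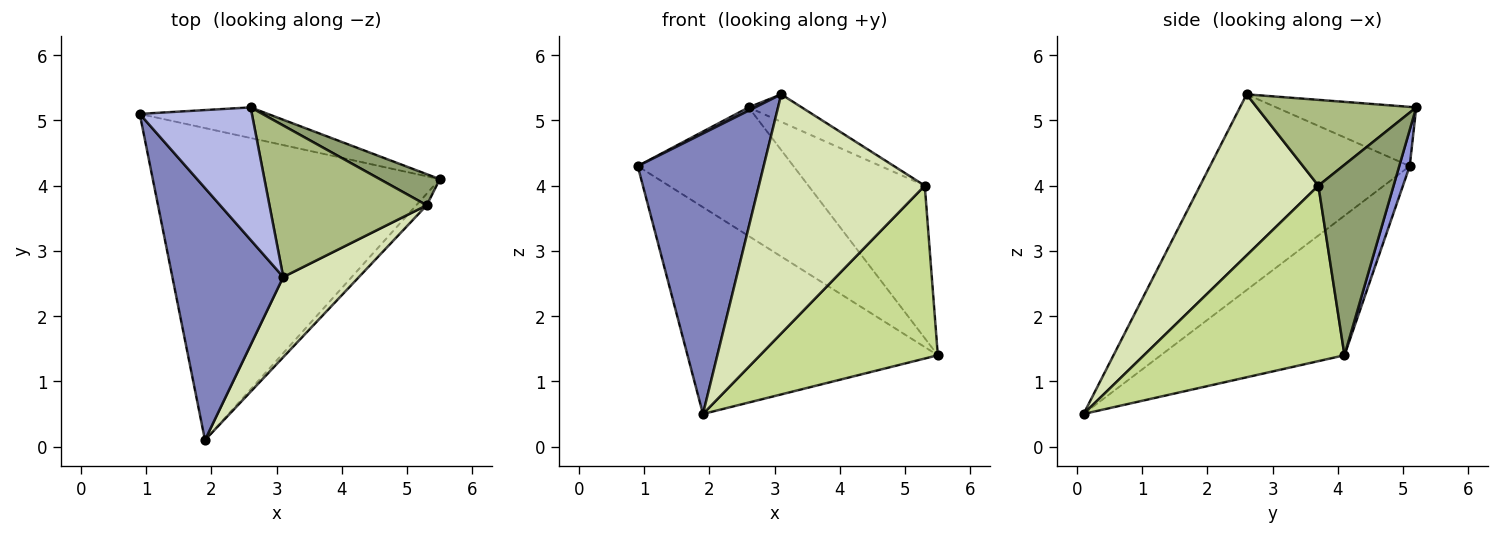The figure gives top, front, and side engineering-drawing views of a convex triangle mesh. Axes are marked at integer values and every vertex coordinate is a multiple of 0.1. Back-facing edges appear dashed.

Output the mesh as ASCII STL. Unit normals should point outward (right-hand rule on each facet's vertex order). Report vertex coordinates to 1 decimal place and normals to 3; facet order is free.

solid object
 facet normal -0.376 0.512 -0.772
  outer loop
   vertex 1.9 0.1 0.5
   vertex 0.9 5.1 4.3
   vertex 5.5 4.1 1.4
  endloop
 endfacet
 facet normal -0.763 -0.481 0.432
  outer loop
   vertex 3.1 2.6 5.4
   vertex 0.9 5.1 4.3
   vertex 1.9 0.1 0.5
  endloop
 endfacet
 facet normal 0.065 0.971 -0.231
  outer loop
   vertex 2.6 5.2 5.2
   vertex 5.5 4.1 1.4
   vertex 0.9 5.1 4.3
  endloop
 endfacet
 facet normal -0.467 -0.022 0.884
  outer loop
   vertex 2.6 5.2 5.2
   vertex 0.9 5.1 4.3
   vertex 3.1 2.6 5.4
  endloop
 endfacet
 facet normal 0.535 0.828 0.169
  outer loop
   vertex 5.3 3.7 4.0
   vertex 5.5 4.1 1.4
   vertex 2.6 5.2 5.2
  endloop
 endfacet
 facet normal 0.473 0.158 0.867
  outer loop
   vertex 5.3 3.7 4.0
   vertex 2.6 5.2 5.2
   vertex 3.1 2.6 5.4
  endloop
 endfacet
 facet normal 0.748 -0.663 -0.044
  outer loop
   vertex 5.3 3.7 4.0
   vertex 1.9 0.1 0.5
   vertex 5.5 4.1 1.4
  endloop
 endfacet
 facet normal 0.560 -0.785 0.263
  outer loop
   vertex 5.3 3.7 4.0
   vertex 3.1 2.6 5.4
   vertex 1.9 0.1 0.5
  endloop
 endfacet
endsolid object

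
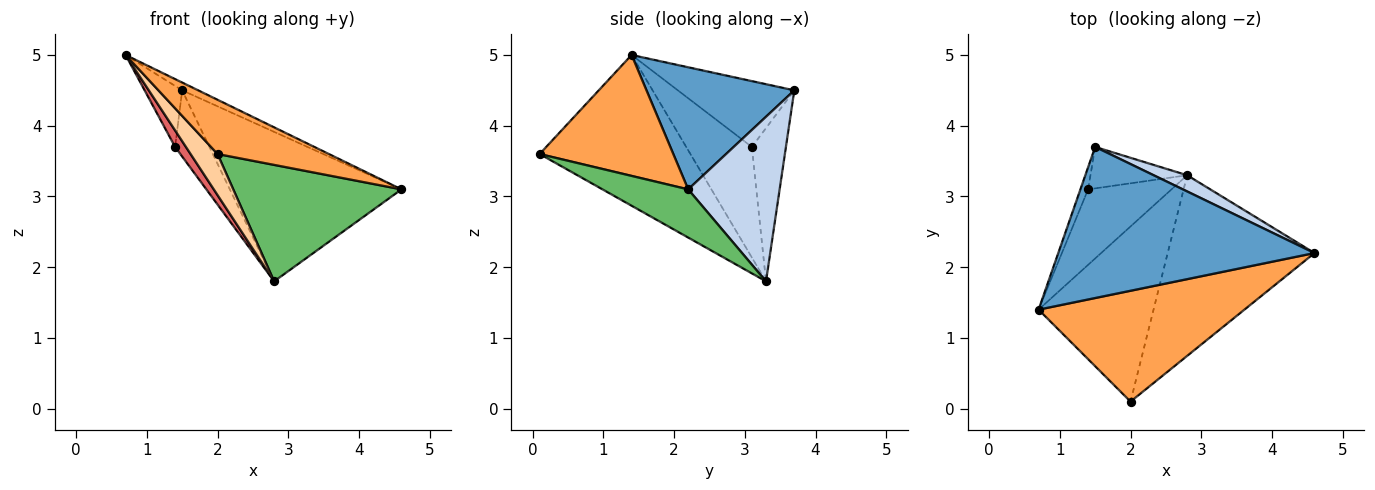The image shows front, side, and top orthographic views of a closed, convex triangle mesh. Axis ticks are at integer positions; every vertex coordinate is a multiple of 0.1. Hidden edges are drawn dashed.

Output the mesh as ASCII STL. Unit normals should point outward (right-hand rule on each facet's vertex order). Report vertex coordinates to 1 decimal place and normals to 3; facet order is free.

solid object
 facet normal 0.430 0.047 0.902
  outer loop
   vertex 1.5 3.7 4.5
   vertex 0.7 1.4 5.0
   vertex 4.6 2.2 3.1
  endloop
 endfacet
 facet normal 0.468 0.879 0.095
  outer loop
   vertex 2.8 3.3 1.8
   vertex 1.5 3.7 4.5
   vertex 4.6 2.2 3.1
  endloop
 endfacet
 facet normal 0.467 -0.389 0.794
  outer loop
   vertex 2.0 0.1 3.6
   vertex 4.6 2.2 3.1
   vertex 0.7 1.4 5.0
  endloop
 endfacet
 facet normal -0.787 -0.141 -0.600
  outer loop
   vertex 2.0 0.1 3.6
   vertex 0.7 1.4 5.0
   vertex 2.8 3.3 1.8
  endloop
 endfacet
 facet normal 0.266 -0.522 -0.810
  outer loop
   vertex 2.0 0.1 3.6
   vertex 2.8 3.3 1.8
   vertex 4.6 2.2 3.1
  endloop
 endfacet
 facet normal -0.946 0.305 -0.111
  outer loop
   vertex 1.4 3.1 3.7
   vertex 0.7 1.4 5.0
   vertex 1.5 3.7 4.5
  endloop
 endfacet
 facet normal -0.792 -0.131 -0.597
  outer loop
   vertex 1.4 3.1 3.7
   vertex 2.8 3.3 1.8
   vertex 0.7 1.4 5.0
  endloop
 endfacet
 facet normal -0.644 0.649 -0.406
  outer loop
   vertex 1.4 3.1 3.7
   vertex 1.5 3.7 4.5
   vertex 2.8 3.3 1.8
  endloop
 endfacet
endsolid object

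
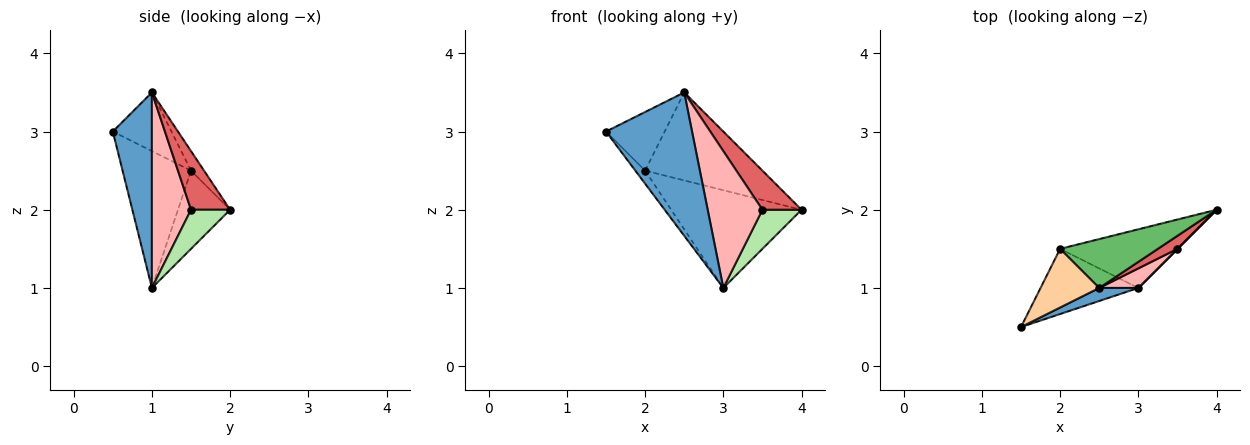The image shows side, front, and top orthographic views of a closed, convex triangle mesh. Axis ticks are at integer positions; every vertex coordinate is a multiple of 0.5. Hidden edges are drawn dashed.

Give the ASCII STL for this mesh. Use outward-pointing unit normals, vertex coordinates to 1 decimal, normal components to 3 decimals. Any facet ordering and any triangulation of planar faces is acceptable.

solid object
 facet normal 0.412 -0.907 0.082
  outer loop
   vertex 2.5 1.0 3.5
   vertex 1.5 0.5 3.0
   vertex 3.0 1.0 1.0
  endloop
 endfacet
 facet normal -0.808 0.115 -0.577
  outer loop
   vertex 2.0 1.5 2.5
   vertex 3.0 1.0 1.0
   vertex 1.5 0.5 3.0
  endloop
 endfacet
 facet normal -0.324 0.811 -0.487
  outer loop
   vertex 2.0 1.5 2.5
   vertex 4.0 2.0 2.0
   vertex 3.0 1.0 1.0
  endloop
 endfacet
 facet normal -0.577 0.577 0.577
  outer loop
   vertex 2.0 1.5 2.5
   vertex 1.5 0.5 3.0
   vertex 2.5 1.0 3.5
  endloop
 endfacet
 facet normal -0.097 0.870 0.483
  outer loop
   vertex 2.0 1.5 2.5
   vertex 2.5 1.0 3.5
   vertex 4.0 2.0 2.0
  endloop
 endfacet
 facet normal 0.707 -0.707 0.000
  outer loop
   vertex 3.5 1.5 2.0
   vertex 3.0 1.0 1.0
   vertex 4.0 2.0 2.0
  endloop
 endfacet
 facet normal 0.688 -0.688 0.229
  outer loop
   vertex 3.5 1.5 2.0
   vertex 4.0 2.0 2.0
   vertex 2.5 1.0 3.5
  endloop
 endfacet
 facet normal 0.577 -0.808 0.115
  outer loop
   vertex 3.5 1.5 2.0
   vertex 2.5 1.0 3.5
   vertex 3.0 1.0 1.0
  endloop
 endfacet
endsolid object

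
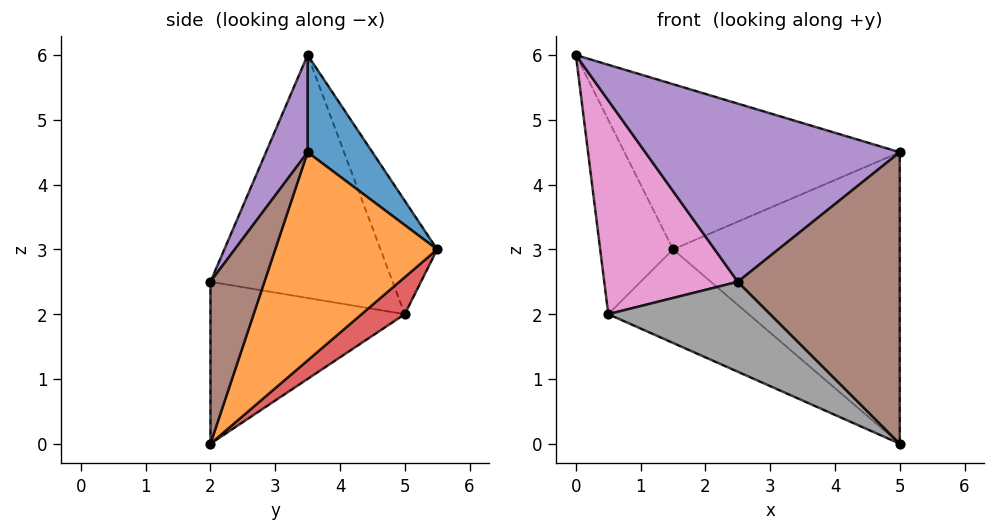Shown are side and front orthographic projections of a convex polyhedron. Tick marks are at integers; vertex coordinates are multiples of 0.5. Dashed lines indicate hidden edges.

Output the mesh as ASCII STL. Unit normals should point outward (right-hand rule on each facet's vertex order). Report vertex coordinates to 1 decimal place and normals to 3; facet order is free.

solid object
 facet normal 0.182 0.774 0.607
  outer loop
   vertex 1.5 5.5 3.0
   vertex 0.0 3.5 6.0
   vertex 5.0 3.5 4.5
  endloop
 endfacet
 facet normal 0.561 0.785 -0.262
  outer loop
   vertex 5.0 2.0 0.0
   vertex 1.5 5.5 3.0
   vertex 5.0 3.5 4.5
  endloop
 endfacet
 facet normal -0.600 0.771 0.214
  outer loop
   vertex 0.5 5.0 2.0
   vertex 0.0 3.5 6.0
   vertex 1.5 5.5 3.0
  endloop
 endfacet
 facet normal 0.233 0.757 -0.611
  outer loop
   vertex 0.5 5.0 2.0
   vertex 1.5 5.5 3.0
   vertex 5.0 2.0 0.0
  endloop
 endfacet
 facet normal 0.142 -0.869 0.474
  outer loop
   vertex 2.5 2.0 2.5
   vertex 5.0 3.5 4.5
   vertex 0.0 3.5 6.0
  endloop
 endfacet
 facet normal 0.302 -0.905 0.302
  outer loop
   vertex 2.5 2.0 2.5
   vertex 5.0 2.0 0.0
   vertex 5.0 3.5 4.5
  endloop
 endfacet
 facet normal -0.767 -0.563 -0.307
  outer loop
   vertex 2.5 2.0 2.5
   vertex 0.0 3.5 6.0
   vertex 0.5 5.0 2.0
  endloop
 endfacet
 facet normal -0.609 -0.508 -0.609
  outer loop
   vertex 2.5 2.0 2.5
   vertex 0.5 5.0 2.0
   vertex 5.0 2.0 0.0
  endloop
 endfacet
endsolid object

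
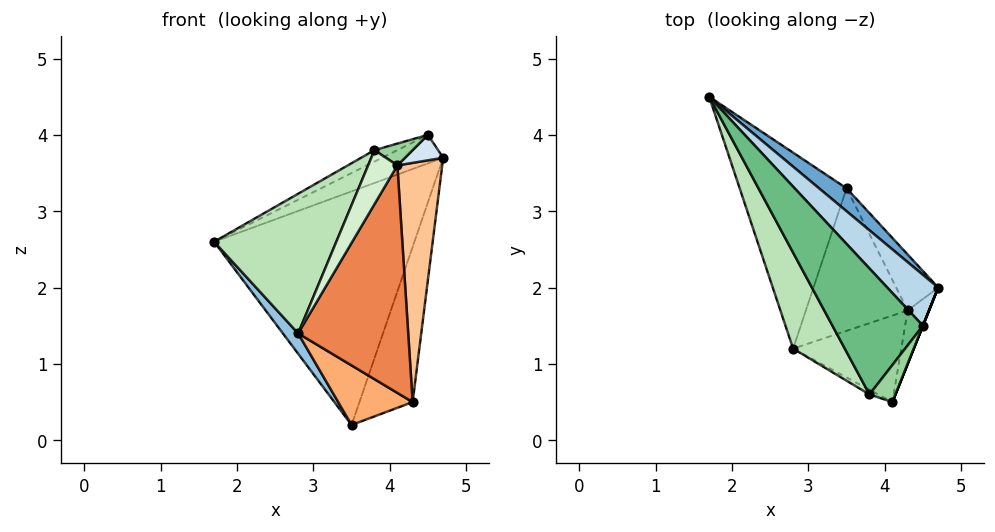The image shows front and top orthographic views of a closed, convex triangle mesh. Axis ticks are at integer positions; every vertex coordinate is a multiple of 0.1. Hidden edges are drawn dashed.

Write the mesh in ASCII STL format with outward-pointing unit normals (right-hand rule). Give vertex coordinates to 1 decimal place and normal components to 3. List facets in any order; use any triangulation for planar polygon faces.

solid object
 facet normal 0.622 0.780 0.076
  outer loop
   vertex 3.5 3.3 0.2
   vertex 1.7 4.5 2.6
   vertex 4.7 2.0 3.7
  endloop
 endfacet
 facet normal -0.813 -0.060 -0.579
  outer loop
   vertex 2.8 1.2 1.4
   vertex 1.7 4.5 2.6
   vertex 3.5 3.3 0.2
  endloop
 endfacet
 facet normal 0.087 0.487 0.869
  outer loop
   vertex 4.5 1.5 4.0
   vertex 4.7 2.0 3.7
   vertex 1.7 4.5 2.6
  endloop
 endfacet
 facet normal 0.928 -0.371 0.000
  outer loop
   vertex 4.5 1.5 4.0
   vertex 4.1 0.5 3.6
   vertex 4.7 2.0 3.7
  endloop
 endfacet
 facet normal 0.098 -0.930 -0.354
  outer loop
   vertex 4.3 1.7 0.5
   vertex 4.1 0.5 3.6
   vertex 2.8 1.2 1.4
  endloop
 endfacet
 facet normal -0.391 -0.355 -0.849
  outer loop
   vertex 4.3 1.7 0.5
   vertex 2.8 1.2 1.4
   vertex 3.5 3.3 0.2
  endloop
 endfacet
 facet normal 0.927 -0.365 -0.082
  outer loop
   vertex 4.3 1.7 0.5
   vertex 4.7 2.0 3.7
   vertex 4.1 0.5 3.6
  endloop
 endfacet
 facet normal 0.895 0.419 -0.151
  outer loop
   vertex 4.3 1.7 0.5
   vertex 3.5 3.3 0.2
   vertex 4.7 2.0 3.7
  endloop
 endfacet
 facet normal -0.372 0.084 0.924
  outer loop
   vertex 3.8 0.6 3.8
   vertex 4.5 1.5 4.0
   vertex 1.7 4.5 2.6
  endloop
 endfacet
 facet normal 0.376 -0.470 0.799
  outer loop
   vertex 3.8 0.6 3.8
   vertex 4.1 0.5 3.6
   vertex 4.5 1.5 4.0
  endloop
 endfacet
 facet normal -0.880 -0.391 0.269
  outer loop
   vertex 3.8 0.6 3.8
   vertex 1.7 4.5 2.6
   vertex 2.8 1.2 1.4
  endloop
 endfacet
 facet normal -0.363 -0.928 -0.081
  outer loop
   vertex 3.8 0.6 3.8
   vertex 2.8 1.2 1.4
   vertex 4.1 0.5 3.6
  endloop
 endfacet
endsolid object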